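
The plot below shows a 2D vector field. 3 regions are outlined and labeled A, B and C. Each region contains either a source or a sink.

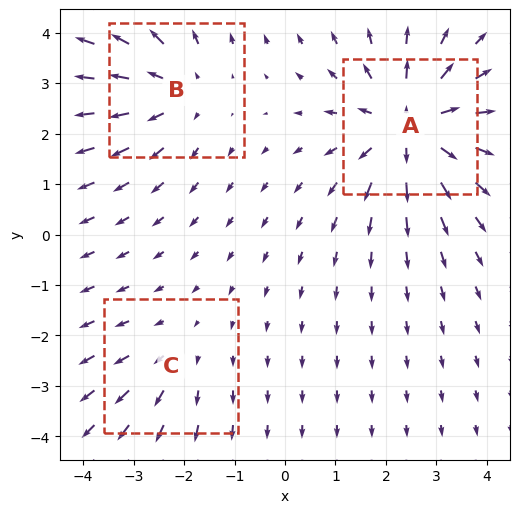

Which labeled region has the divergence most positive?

Divergence at each region's feature centre — A: about +4, B: about +3, C: about +2. Region A is most positive.

A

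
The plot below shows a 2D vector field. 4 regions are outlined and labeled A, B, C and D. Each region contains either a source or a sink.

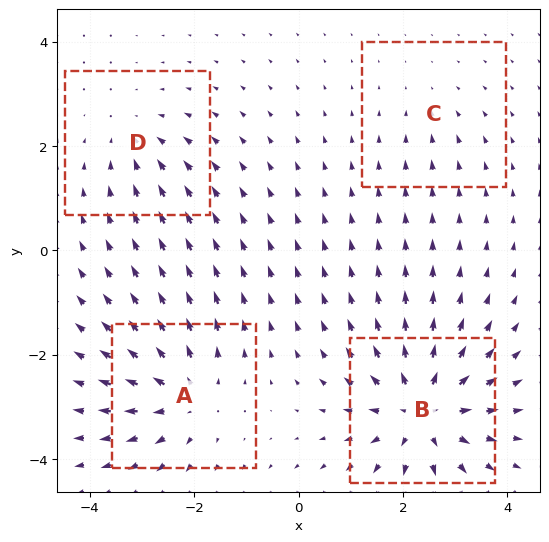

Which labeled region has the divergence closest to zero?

Divergence at each region's feature centre — A: about +5, B: about +8, C: about -2, D: about -4. Region C is closest to zero.

C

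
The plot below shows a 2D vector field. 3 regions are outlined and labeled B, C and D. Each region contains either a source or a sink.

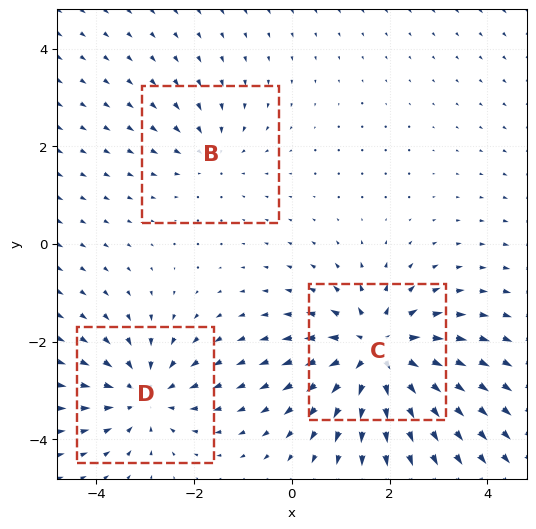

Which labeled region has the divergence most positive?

C

Divergence at each region's feature centre — B: about -2, C: about +5, D: about -4. Region C is most positive.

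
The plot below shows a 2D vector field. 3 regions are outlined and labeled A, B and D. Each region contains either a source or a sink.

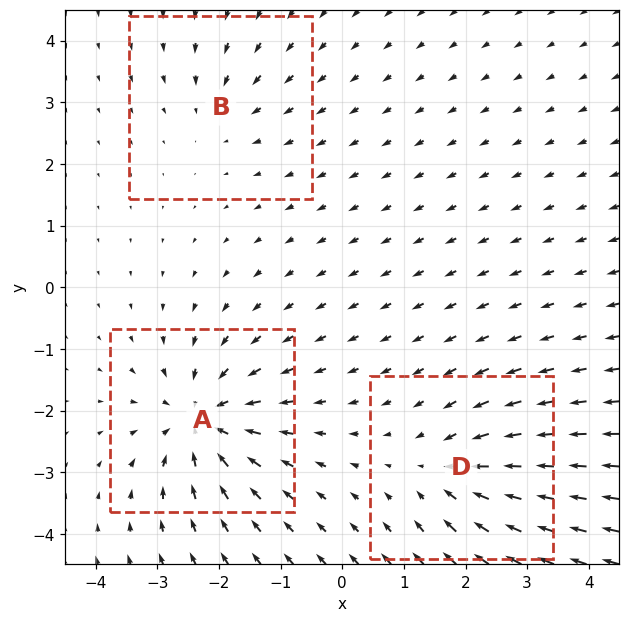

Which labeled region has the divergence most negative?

Divergence at each region's feature centre — A: about -5, B: about -2, D: about -4. Region A is most negative.

A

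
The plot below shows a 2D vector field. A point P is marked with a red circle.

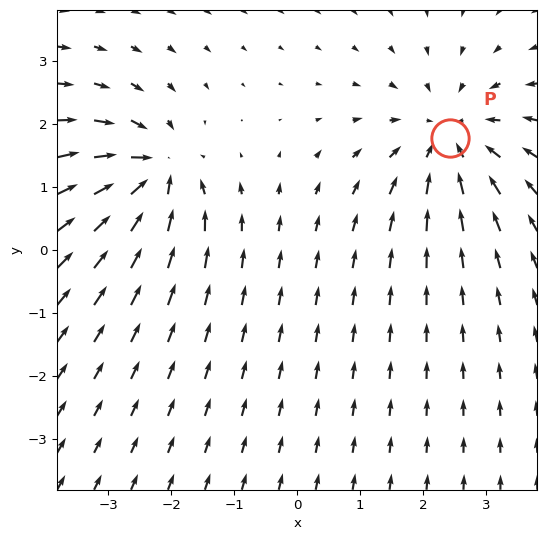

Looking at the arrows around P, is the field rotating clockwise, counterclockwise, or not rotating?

not rotating

Near P at (2.4, 1.8) the arrows show no circulation. The curl there is ≈0.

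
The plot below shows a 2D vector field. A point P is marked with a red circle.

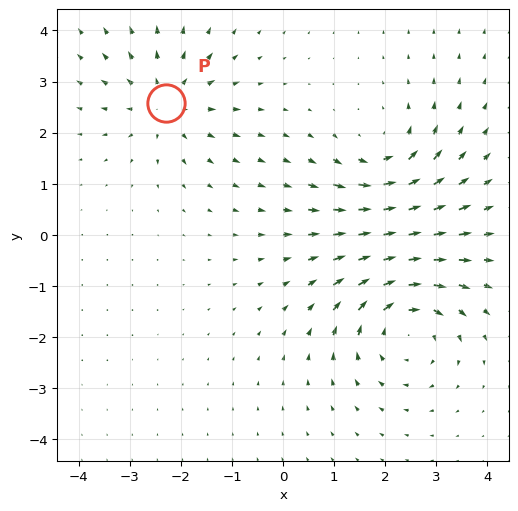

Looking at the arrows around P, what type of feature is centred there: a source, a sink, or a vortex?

At P (-2.3, 2.6) the arrows spread outward. Divergence about +3, curl ≈0 — positive divergence with near-zero curl is a source.

source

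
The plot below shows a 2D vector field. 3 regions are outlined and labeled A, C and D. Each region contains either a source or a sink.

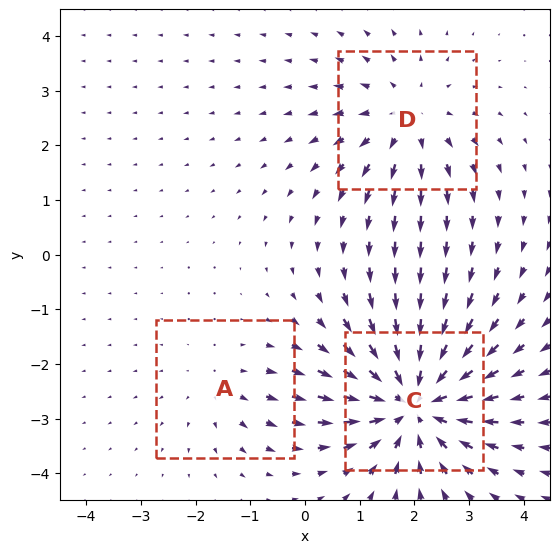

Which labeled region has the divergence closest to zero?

A

Divergence at each region's feature centre — A: about +2, C: about -5, D: about +3. Region A is closest to zero.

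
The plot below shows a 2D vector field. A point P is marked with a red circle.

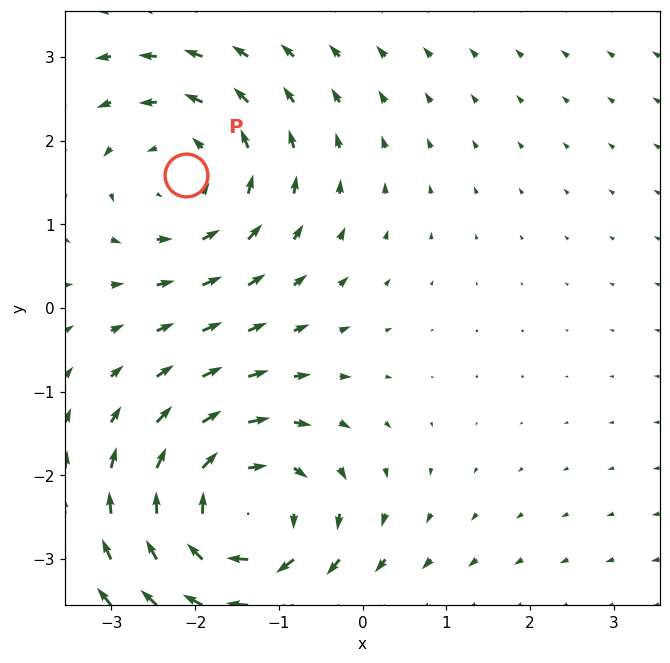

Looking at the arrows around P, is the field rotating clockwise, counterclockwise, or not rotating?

counterclockwise

Near P at (-2.1, 1.6) the arrows circulate counterclockwise. The curl (z-component) there is about +3; positive curl means counterclockwise rotation.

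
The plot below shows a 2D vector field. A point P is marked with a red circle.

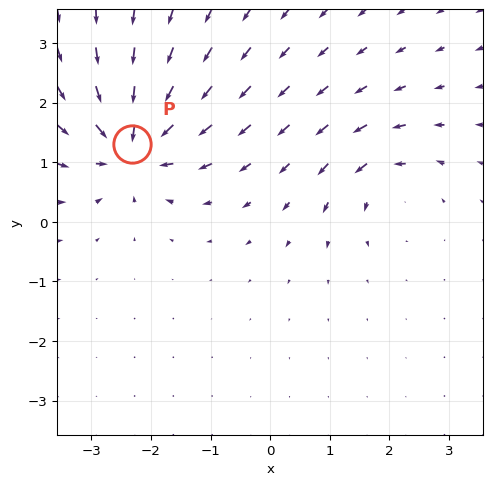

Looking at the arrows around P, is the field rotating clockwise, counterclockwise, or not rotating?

not rotating

Near P at (-2.3, 1.3) the arrows show no circulation. The curl there is ≈0.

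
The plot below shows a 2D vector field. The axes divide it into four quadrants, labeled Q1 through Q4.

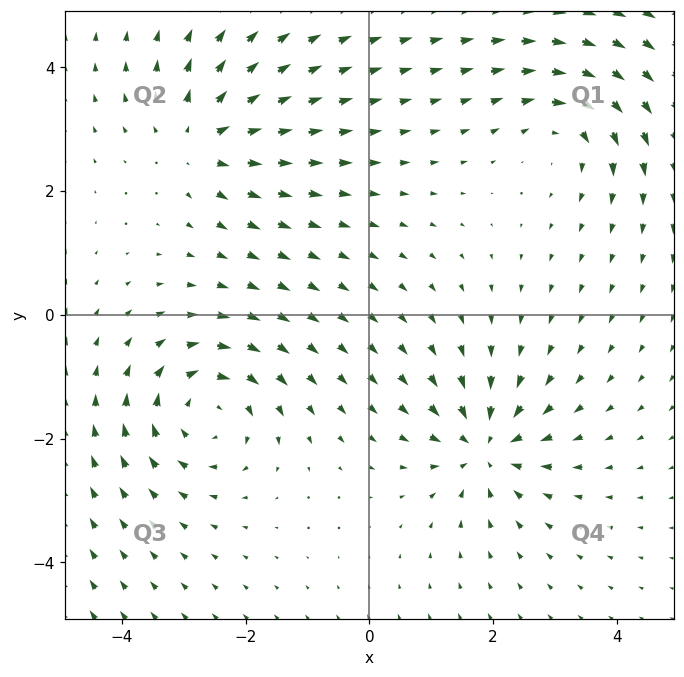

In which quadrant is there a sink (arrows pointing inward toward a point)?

Q4

The sink sits at approximately (1.9, -2.1), which lies in quadrant Q4. The divergence there is about -6, negative as expected for a sink.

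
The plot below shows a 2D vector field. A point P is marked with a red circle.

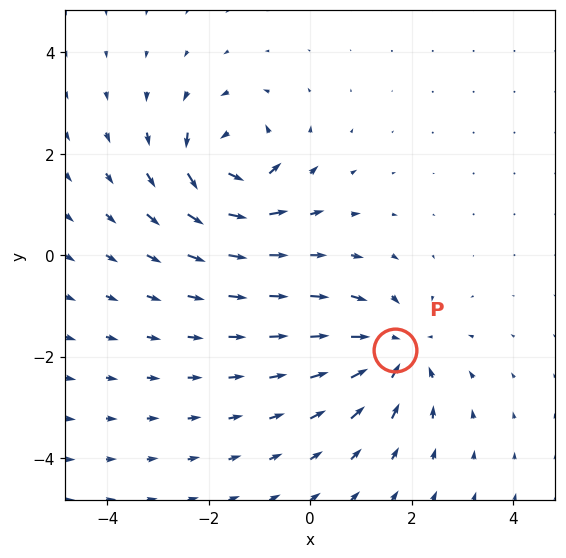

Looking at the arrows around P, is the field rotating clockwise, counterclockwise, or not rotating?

Near P at (1.7, -1.9) the arrows show no circulation. The curl there is ≈0.

not rotating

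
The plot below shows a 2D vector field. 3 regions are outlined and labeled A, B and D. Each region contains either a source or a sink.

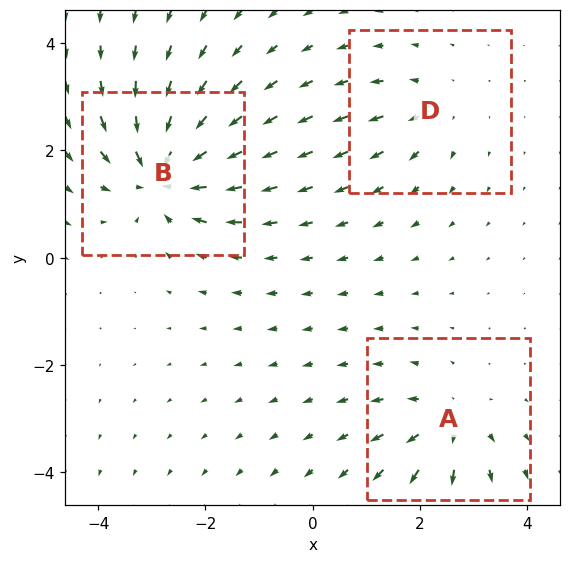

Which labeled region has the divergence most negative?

B

Divergence at each region's feature centre — A: about +4, B: about -6, D: about +2. Region B is most negative.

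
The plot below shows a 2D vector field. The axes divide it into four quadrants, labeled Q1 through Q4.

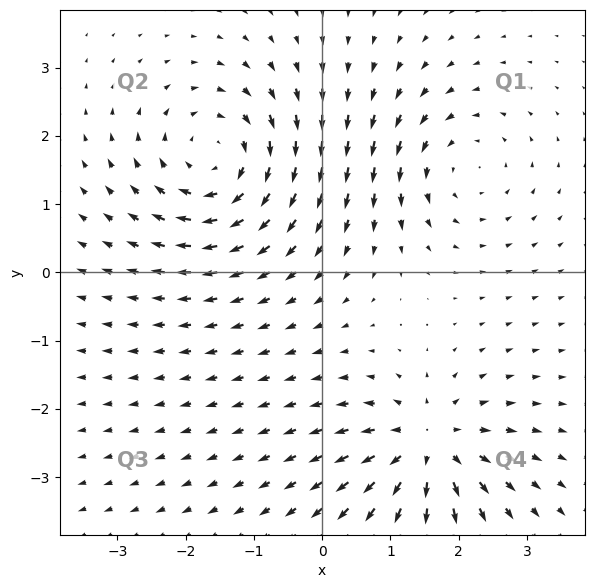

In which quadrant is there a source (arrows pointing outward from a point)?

Q4

The source sits at approximately (1.6, -2.5), which lies in quadrant Q4. The divergence there is about +5, positive as expected for a source.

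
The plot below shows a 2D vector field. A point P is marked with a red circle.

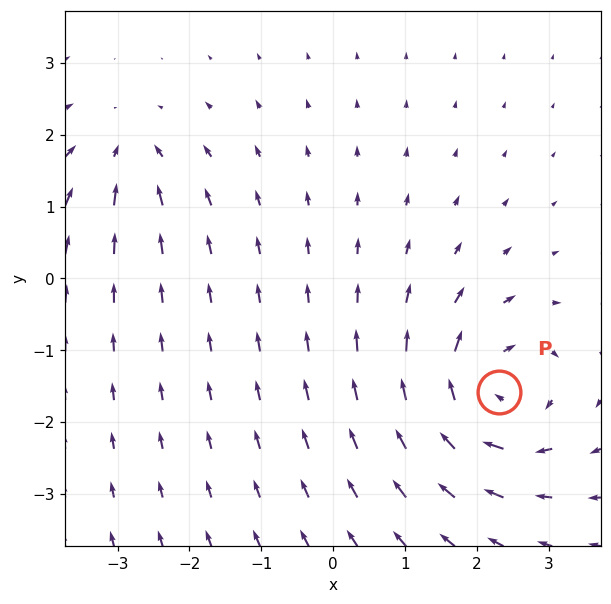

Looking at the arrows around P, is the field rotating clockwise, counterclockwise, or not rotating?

Near P at (2.3, -1.6) the arrows circulate clockwise. The curl (z-component) there is about -7; negative curl means clockwise rotation.

clockwise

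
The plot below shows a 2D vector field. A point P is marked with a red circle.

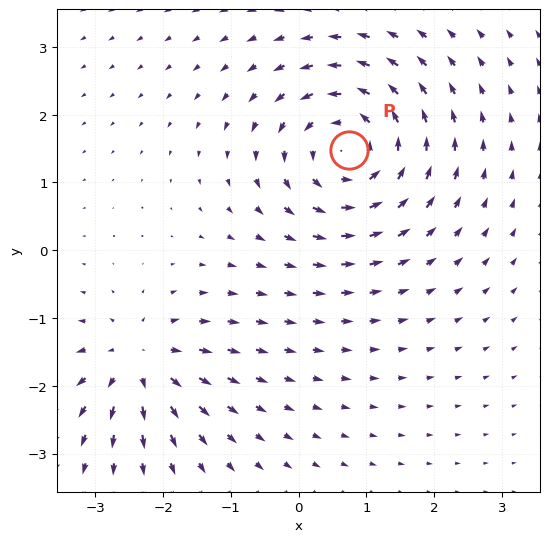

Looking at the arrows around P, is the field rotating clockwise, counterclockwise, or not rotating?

counterclockwise

Near P at (0.7, 1.5) the arrows circulate counterclockwise. The curl (z-component) there is about +5; positive curl means counterclockwise rotation.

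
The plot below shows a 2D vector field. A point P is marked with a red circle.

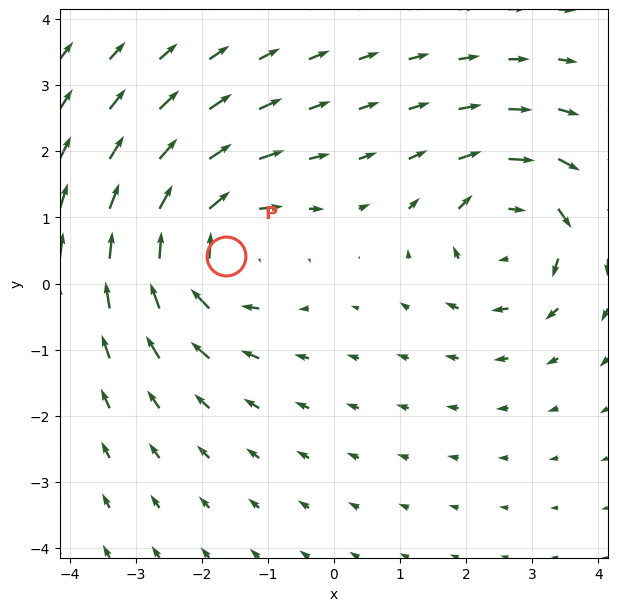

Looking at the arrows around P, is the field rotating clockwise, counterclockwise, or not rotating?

clockwise

Near P at (-1.6, 0.4) the arrows circulate clockwise. The curl (z-component) there is about -5; negative curl means clockwise rotation.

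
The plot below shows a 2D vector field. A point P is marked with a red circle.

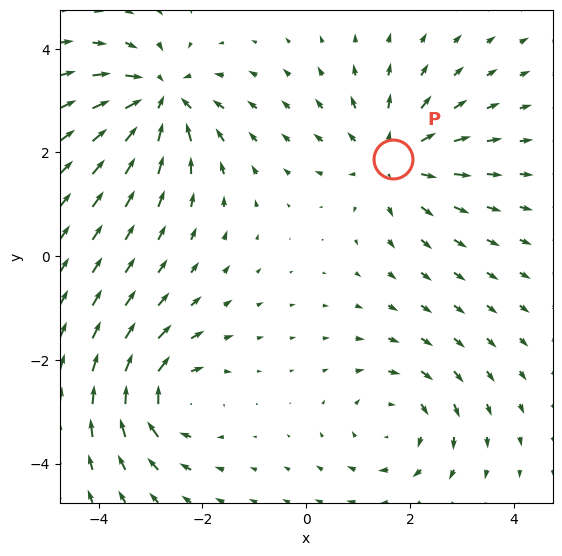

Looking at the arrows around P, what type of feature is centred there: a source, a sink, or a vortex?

At P (1.7, 1.9) the arrows spread outward. Divergence about +4, curl ≈0 — positive divergence with near-zero curl is a source.

source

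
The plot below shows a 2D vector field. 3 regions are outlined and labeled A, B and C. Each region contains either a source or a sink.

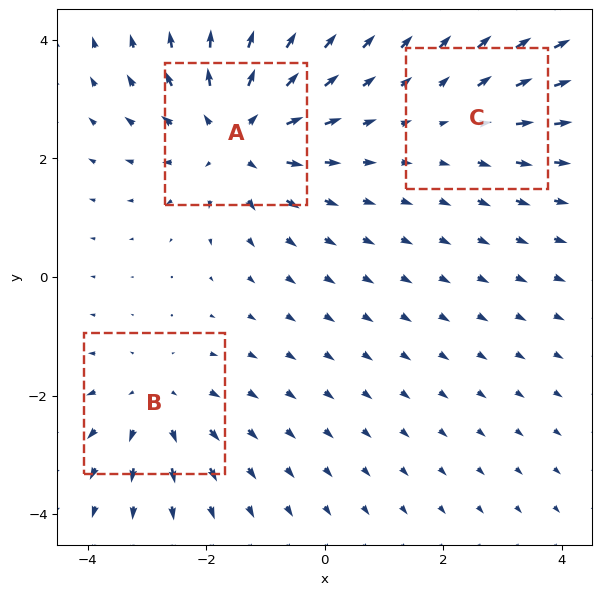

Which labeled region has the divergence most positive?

A

Divergence at each region's feature centre — A: about +4, B: about +3, C: about +2. Region A is most positive.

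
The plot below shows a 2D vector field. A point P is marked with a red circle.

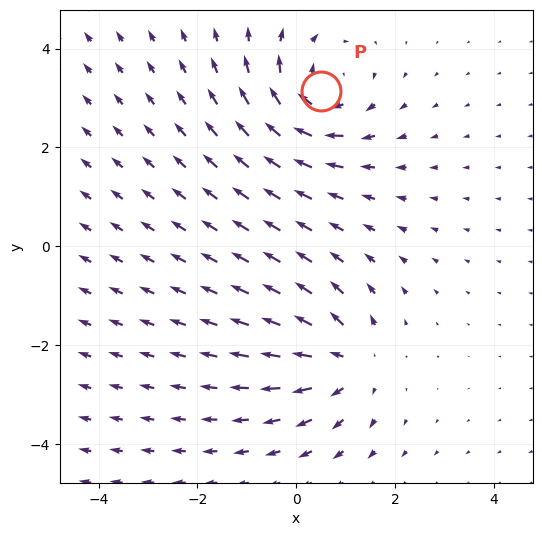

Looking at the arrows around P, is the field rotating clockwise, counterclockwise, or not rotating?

clockwise

Near P at (0.5, 3.2) the arrows circulate clockwise. The curl (z-component) there is about -5; negative curl means clockwise rotation.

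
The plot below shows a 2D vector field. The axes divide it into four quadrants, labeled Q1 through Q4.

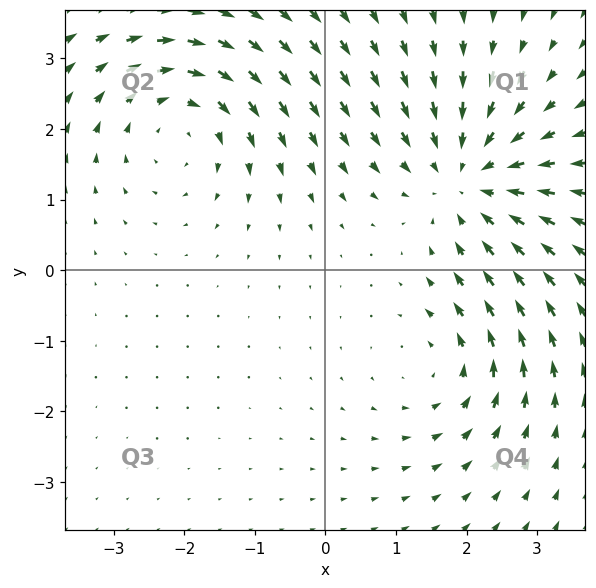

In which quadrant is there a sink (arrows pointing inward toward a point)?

Q1

The sink sits at approximately (2.0, 1.3), which lies in quadrant Q1. The divergence there is about -3, negative as expected for a sink.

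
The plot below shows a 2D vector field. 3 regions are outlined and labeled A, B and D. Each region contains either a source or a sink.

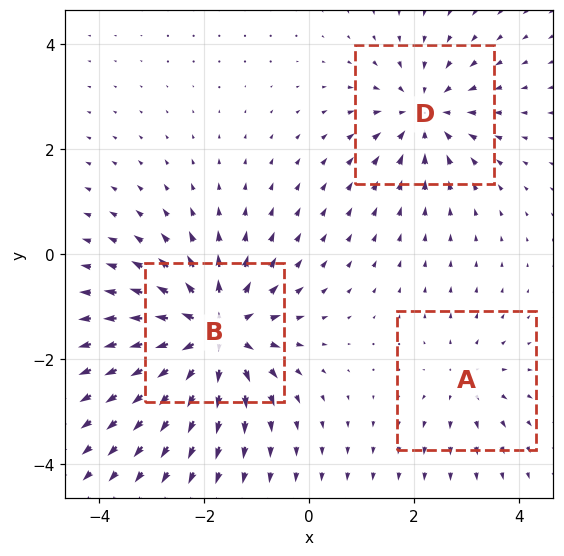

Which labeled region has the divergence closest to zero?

A

Divergence at each region's feature centre — A: about +2, B: about +5, D: about -3. Region A is closest to zero.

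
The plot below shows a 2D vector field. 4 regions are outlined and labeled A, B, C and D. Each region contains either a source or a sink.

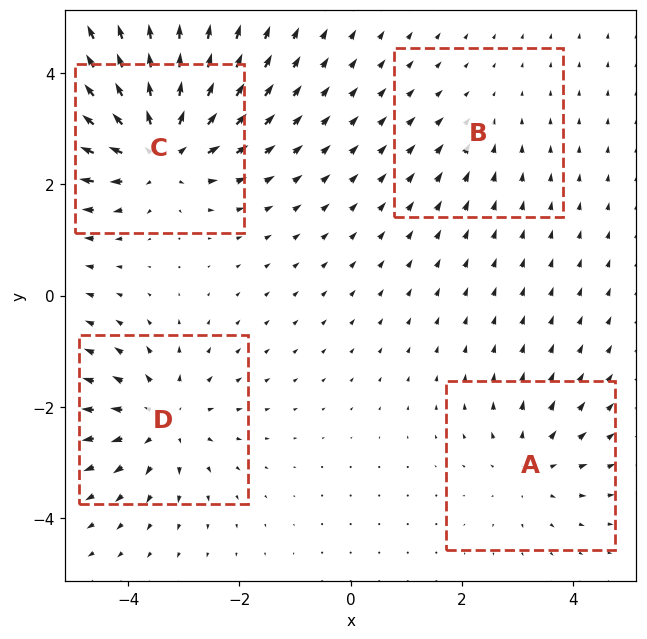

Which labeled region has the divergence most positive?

Divergence at each region's feature centre — A: about +4, B: about -2, C: about +8, D: about +5. Region C is most positive.

C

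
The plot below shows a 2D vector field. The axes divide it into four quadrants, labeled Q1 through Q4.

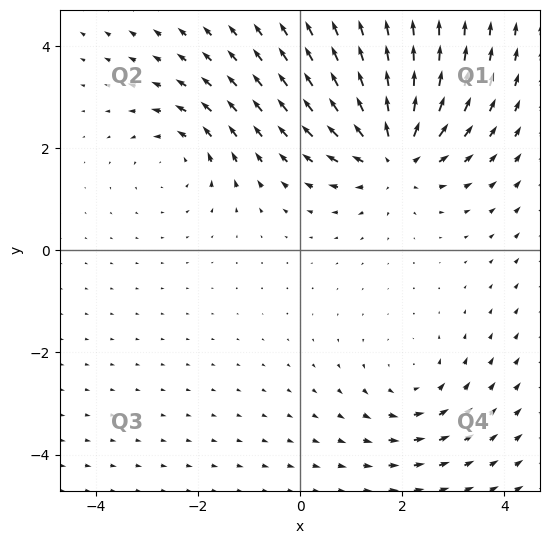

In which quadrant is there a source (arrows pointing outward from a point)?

The source sits at approximately (1.8, 1.9), which lies in quadrant Q1. The divergence there is about +5, positive as expected for a source.

Q1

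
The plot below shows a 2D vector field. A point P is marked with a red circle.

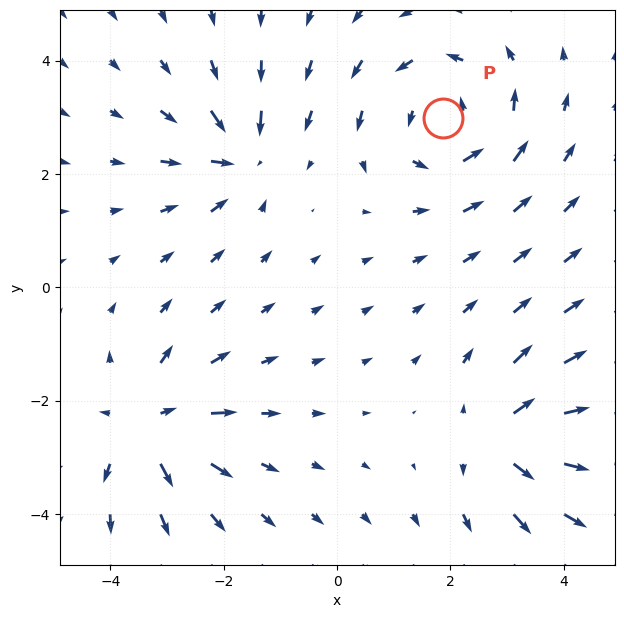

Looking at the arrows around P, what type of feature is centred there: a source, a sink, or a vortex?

At P (1.9, 3.0) the arrows circulate counterclockwise. Divergence ≈0, curl about +4 — near-zero divergence with nonzero curl is a vortex.

vortex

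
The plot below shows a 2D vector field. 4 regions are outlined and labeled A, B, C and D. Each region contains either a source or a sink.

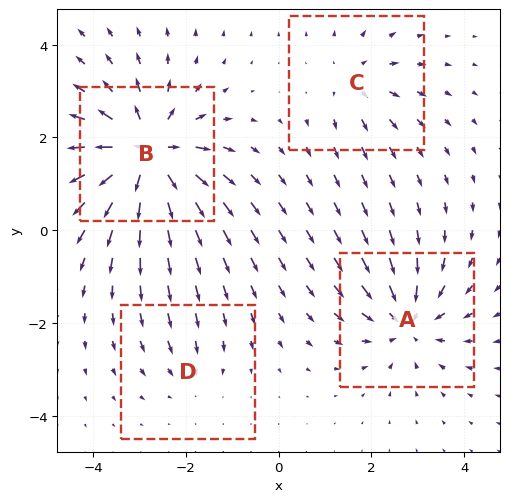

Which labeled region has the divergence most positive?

B

Divergence at each region's feature centre — A: about -5, B: about +8, C: about +3, D: about -2. Region B is most positive.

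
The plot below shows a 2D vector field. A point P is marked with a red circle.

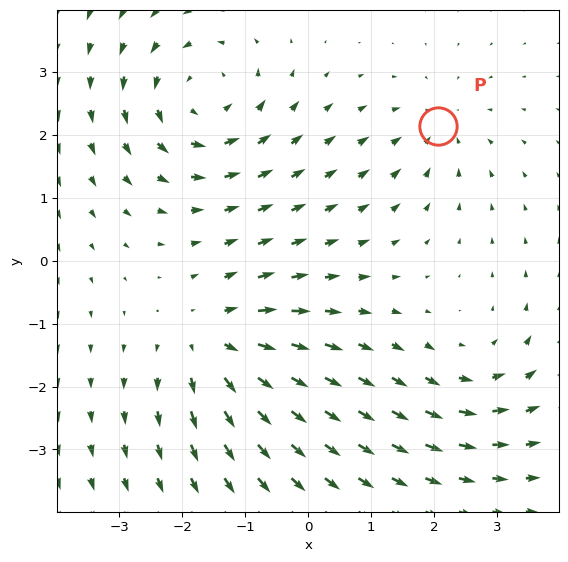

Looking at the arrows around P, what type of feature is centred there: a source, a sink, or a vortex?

At P (2.1, 2.1) the arrows converge inward. Divergence about -3, curl ≈0 — negative divergence with near-zero curl is a sink.

sink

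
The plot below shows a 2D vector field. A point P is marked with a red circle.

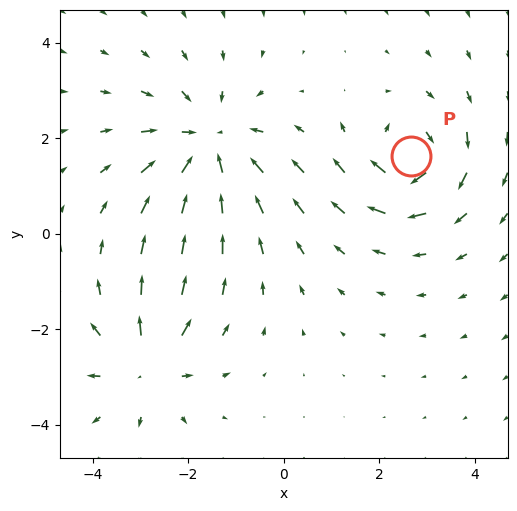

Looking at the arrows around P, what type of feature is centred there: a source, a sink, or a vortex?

vortex

At P (2.7, 1.6) the arrows circulate clockwise. Divergence ≈0, curl about -5 — near-zero divergence with nonzero curl is a vortex.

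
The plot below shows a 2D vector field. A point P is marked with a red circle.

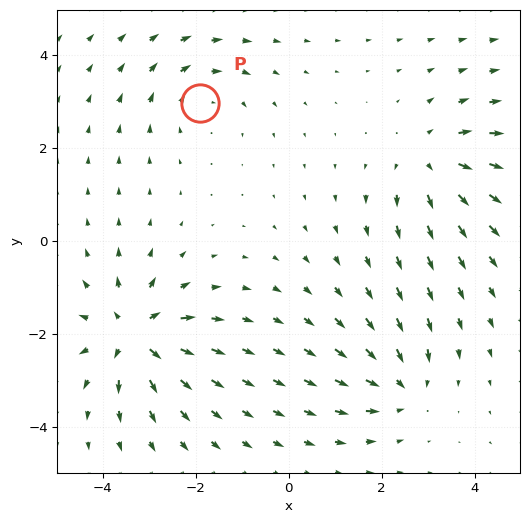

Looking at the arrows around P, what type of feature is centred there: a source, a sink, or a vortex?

vortex

At P (-1.9, 3.0) the arrows circulate clockwise. Divergence ≈0, curl about -3 — near-zero divergence with nonzero curl is a vortex.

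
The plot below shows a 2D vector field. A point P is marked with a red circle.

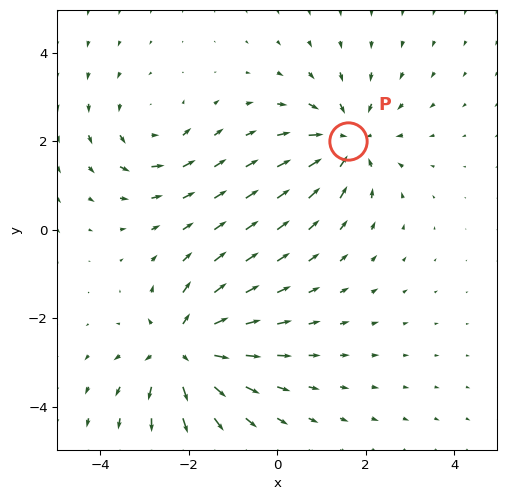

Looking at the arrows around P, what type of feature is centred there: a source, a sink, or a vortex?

At P (1.6, 2.0) the arrows converge inward. Divergence about -4, curl ≈0 — negative divergence with near-zero curl is a sink.

sink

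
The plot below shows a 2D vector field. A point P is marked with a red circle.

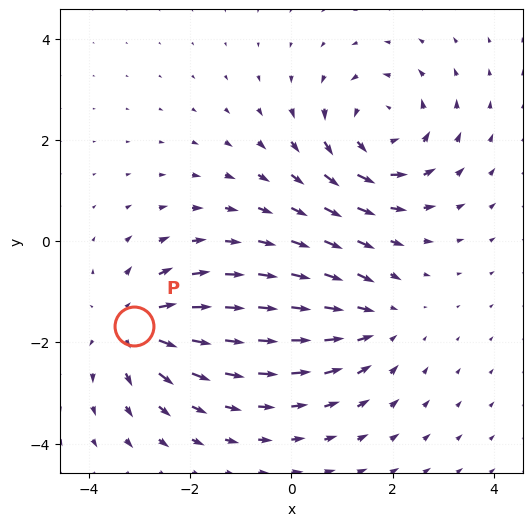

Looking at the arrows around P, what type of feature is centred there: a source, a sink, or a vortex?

source

At P (-3.1, -1.7) the arrows spread outward. Divergence about +4, curl ≈0 — positive divergence with near-zero curl is a source.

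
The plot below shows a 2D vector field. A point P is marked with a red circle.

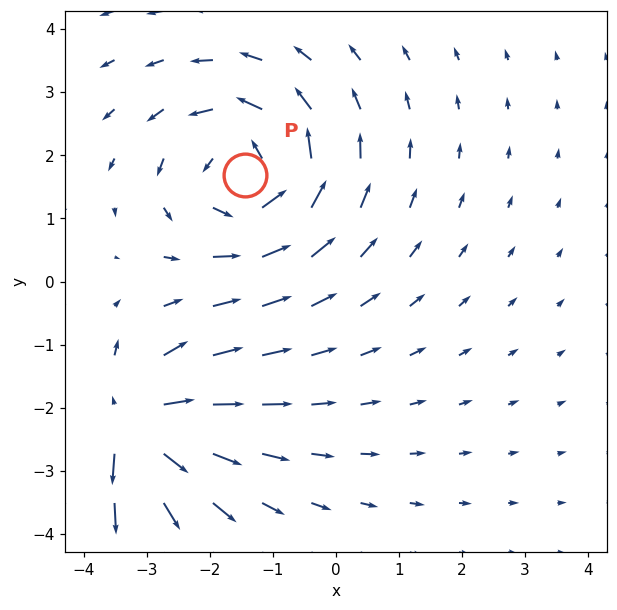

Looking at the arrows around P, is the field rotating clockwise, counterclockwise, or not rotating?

Near P at (-1.4, 1.7) the arrows circulate counterclockwise. The curl (z-component) there is about +5; positive curl means counterclockwise rotation.

counterclockwise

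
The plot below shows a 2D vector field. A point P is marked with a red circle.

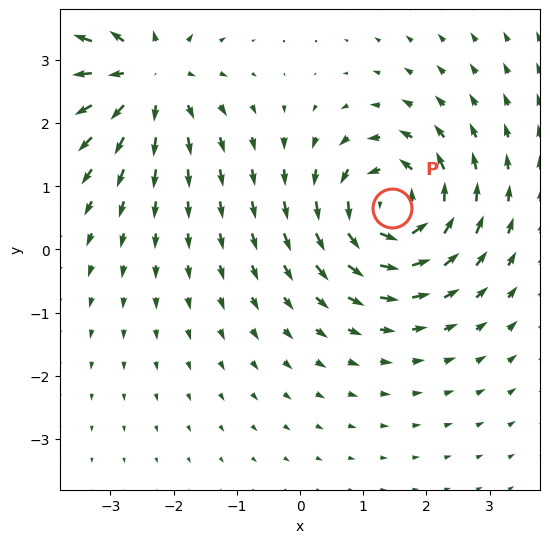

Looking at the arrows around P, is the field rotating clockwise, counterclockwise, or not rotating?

Near P at (1.5, 0.7) the arrows circulate counterclockwise. The curl (z-component) there is about +5; positive curl means counterclockwise rotation.

counterclockwise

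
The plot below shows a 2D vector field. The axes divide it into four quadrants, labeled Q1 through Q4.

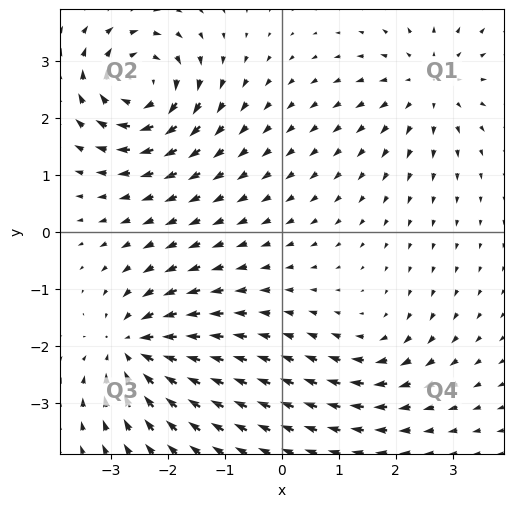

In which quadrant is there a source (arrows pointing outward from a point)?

Q1

The source sits at approximately (2.6, 2.6), which lies in quadrant Q1. The divergence there is about +4, positive as expected for a source.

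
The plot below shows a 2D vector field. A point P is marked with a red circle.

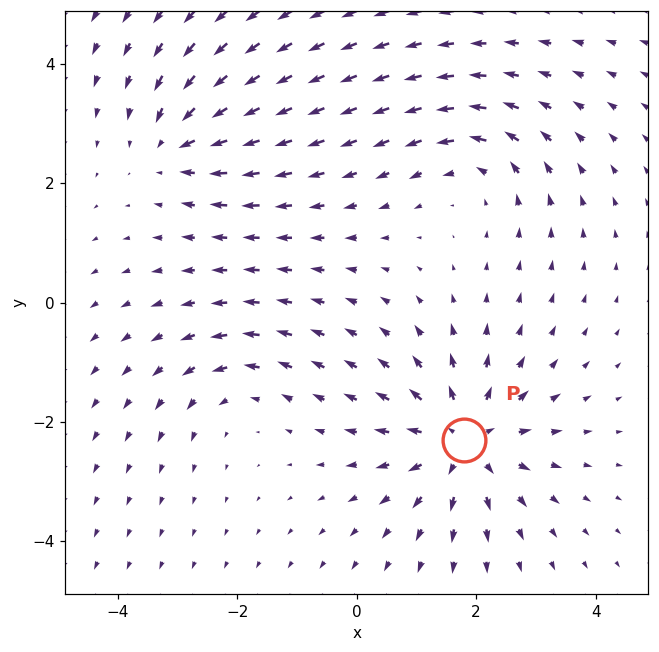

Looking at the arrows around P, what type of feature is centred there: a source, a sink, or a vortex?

At P (1.8, -2.3) the arrows spread outward. Divergence about +5, curl ≈0 — positive divergence with near-zero curl is a source.

source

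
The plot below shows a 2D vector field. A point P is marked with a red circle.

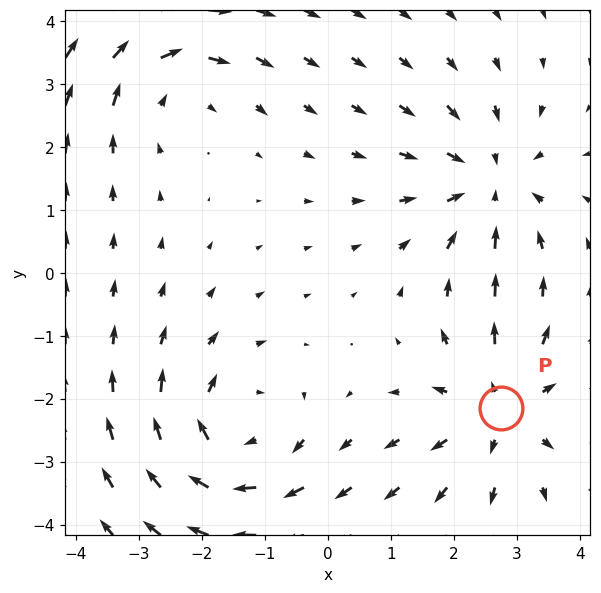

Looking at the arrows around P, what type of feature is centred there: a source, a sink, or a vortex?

At P (2.7, -2.1) the arrows spread outward. Divergence about +4, curl ≈0 — positive divergence with near-zero curl is a source.

source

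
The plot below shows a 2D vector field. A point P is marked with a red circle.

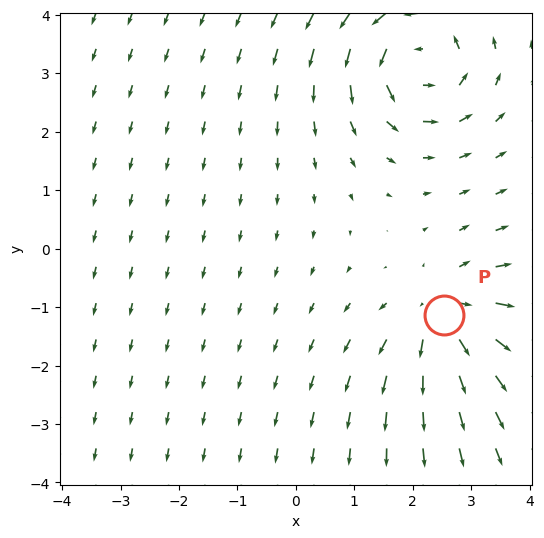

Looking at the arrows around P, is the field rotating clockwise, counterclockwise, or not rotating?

Near P at (2.5, -1.1) the arrows show no circulation. The curl there is ≈0.

not rotating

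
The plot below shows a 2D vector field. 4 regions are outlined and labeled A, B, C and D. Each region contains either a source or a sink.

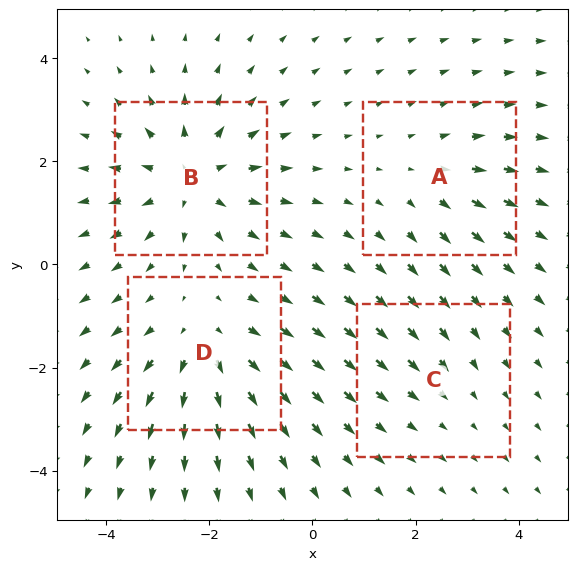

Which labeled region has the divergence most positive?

B

Divergence at each region's feature centre — A: about +3, B: about +6, C: about -2, D: about +5. Region B is most positive.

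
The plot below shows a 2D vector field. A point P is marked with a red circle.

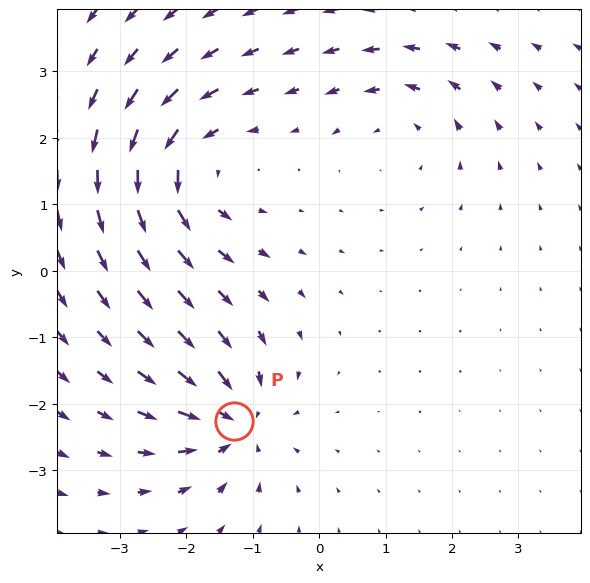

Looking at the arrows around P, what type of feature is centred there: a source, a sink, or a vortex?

At P (-1.3, -2.3) the arrows converge inward. Divergence about -5, curl ≈0 — negative divergence with near-zero curl is a sink.

sink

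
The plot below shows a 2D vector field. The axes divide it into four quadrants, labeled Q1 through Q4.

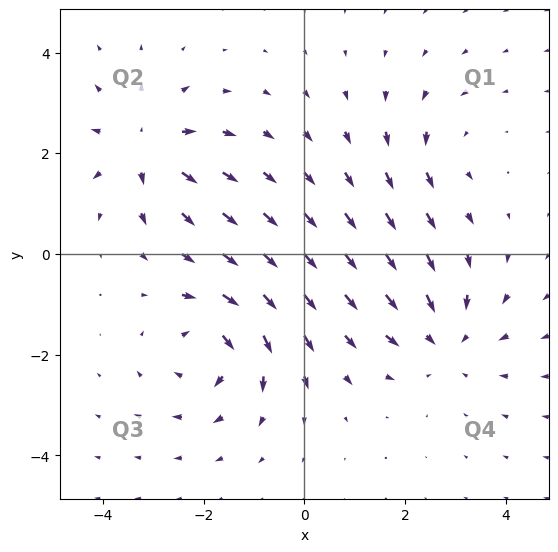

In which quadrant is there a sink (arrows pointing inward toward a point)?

The sink sits at approximately (2.8, -1.7), which lies in quadrant Q4. The divergence there is about -4, negative as expected for a sink.

Q4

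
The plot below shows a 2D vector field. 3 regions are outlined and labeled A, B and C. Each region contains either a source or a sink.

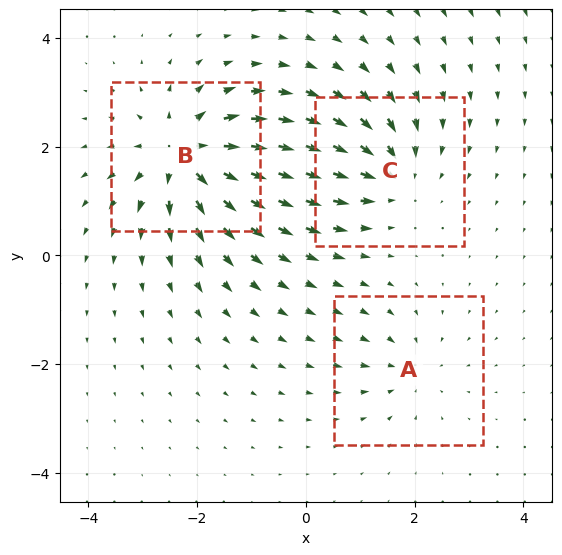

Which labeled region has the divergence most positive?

Divergence at each region's feature centre — A: about -2, B: about +5, C: about -4. Region B is most positive.

B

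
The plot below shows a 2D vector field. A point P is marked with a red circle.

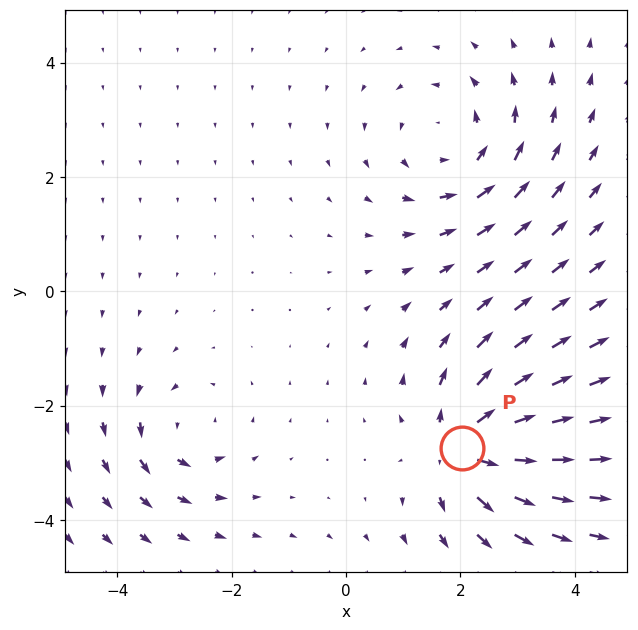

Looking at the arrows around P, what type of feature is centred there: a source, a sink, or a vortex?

source

At P (2.0, -2.7) the arrows spread outward. Divergence about +6, curl ≈0 — positive divergence with near-zero curl is a source.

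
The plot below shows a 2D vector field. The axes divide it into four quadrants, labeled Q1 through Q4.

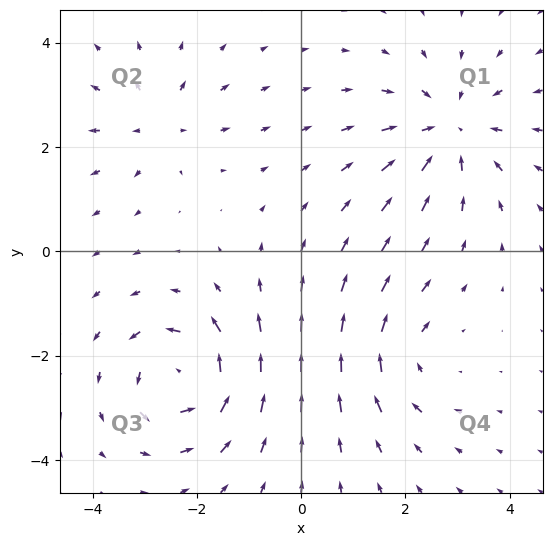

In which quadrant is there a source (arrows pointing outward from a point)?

Q2

The source sits at approximately (-2.8, 2.5), which lies in quadrant Q2. The divergence there is about +3, positive as expected for a source.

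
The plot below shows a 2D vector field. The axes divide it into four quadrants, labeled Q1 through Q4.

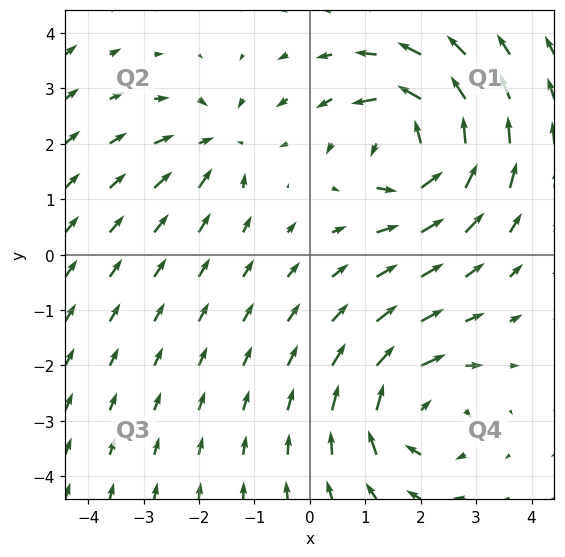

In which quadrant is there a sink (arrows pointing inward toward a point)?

The sink sits at approximately (-1.7, 2.0), which lies in quadrant Q2. The divergence there is about -3, negative as expected for a sink.

Q2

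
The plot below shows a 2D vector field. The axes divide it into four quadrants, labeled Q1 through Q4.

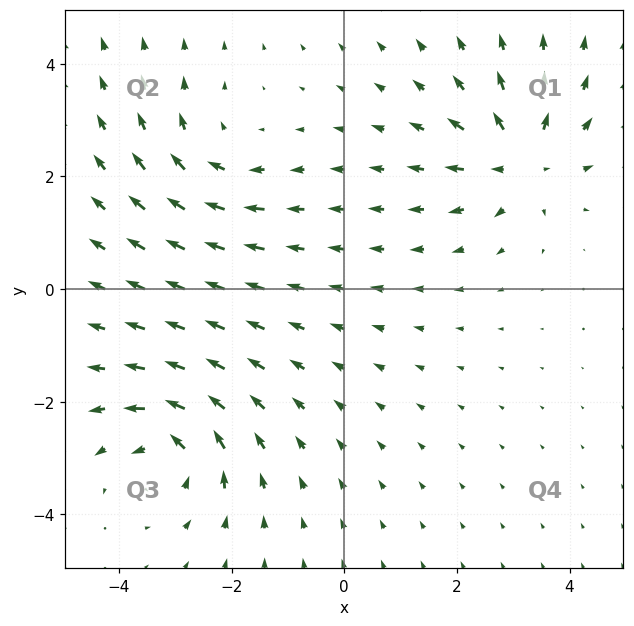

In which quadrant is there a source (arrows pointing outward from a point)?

Q1

The source sits at approximately (3.1, 2.3), which lies in quadrant Q1. The divergence there is about +5, positive as expected for a source.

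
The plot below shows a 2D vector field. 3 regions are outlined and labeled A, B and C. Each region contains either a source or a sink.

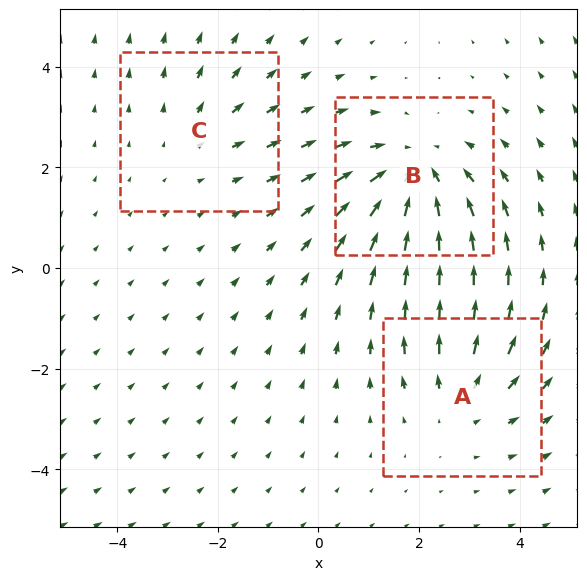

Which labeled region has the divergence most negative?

B

Divergence at each region's feature centre — A: about +3, B: about -4, C: about +2. Region B is most negative.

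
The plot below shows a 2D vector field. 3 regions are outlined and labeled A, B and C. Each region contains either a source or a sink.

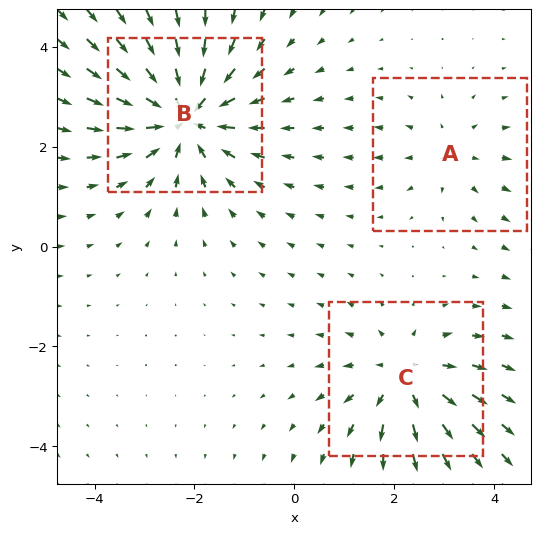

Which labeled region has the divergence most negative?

Divergence at each region's feature centre — A: about +2, B: about -5, C: about +3. Region B is most negative.

B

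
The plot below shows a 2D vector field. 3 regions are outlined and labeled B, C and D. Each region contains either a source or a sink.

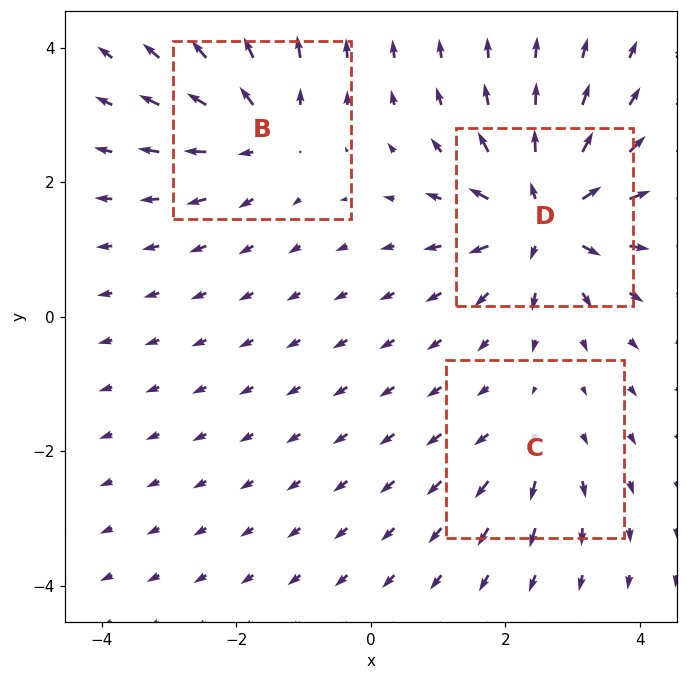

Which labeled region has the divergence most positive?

D

Divergence at each region's feature centre — B: about +4, C: about +2, D: about +6. Region D is most positive.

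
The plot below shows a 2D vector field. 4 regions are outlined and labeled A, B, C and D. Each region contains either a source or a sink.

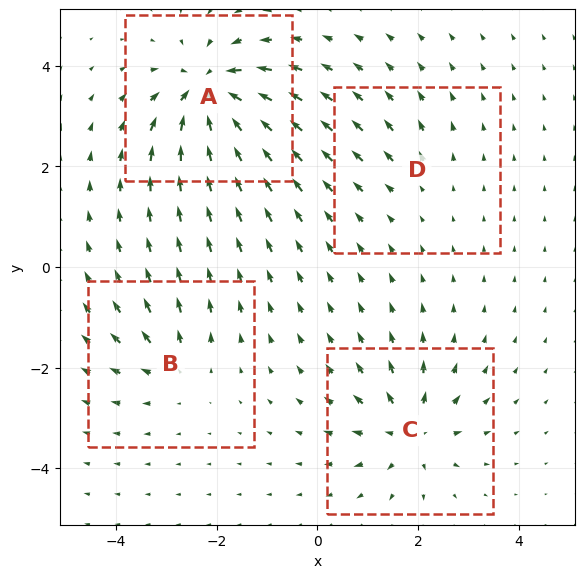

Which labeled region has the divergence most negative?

Divergence at each region's feature centre — A: about -9, B: about +4, C: about +6, D: about +2. Region A is most negative.

A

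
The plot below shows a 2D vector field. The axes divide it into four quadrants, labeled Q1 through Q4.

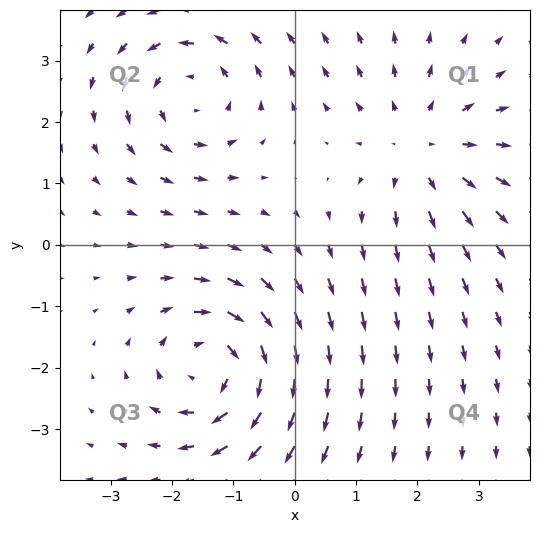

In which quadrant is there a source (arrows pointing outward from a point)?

The source sits at approximately (2.1, 1.6), which lies in quadrant Q1. The divergence there is about +3, positive as expected for a source.

Q1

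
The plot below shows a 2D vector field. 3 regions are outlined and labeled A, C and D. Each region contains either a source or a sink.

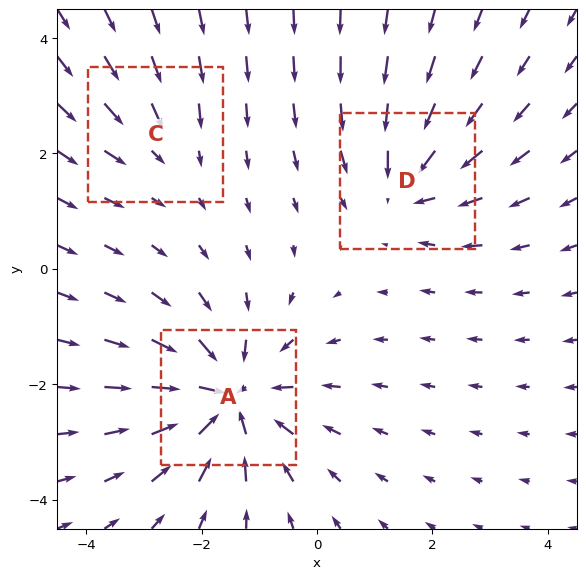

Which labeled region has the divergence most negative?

Divergence at each region's feature centre — A: about -5, C: about -2, D: about -3. Region A is most negative.

A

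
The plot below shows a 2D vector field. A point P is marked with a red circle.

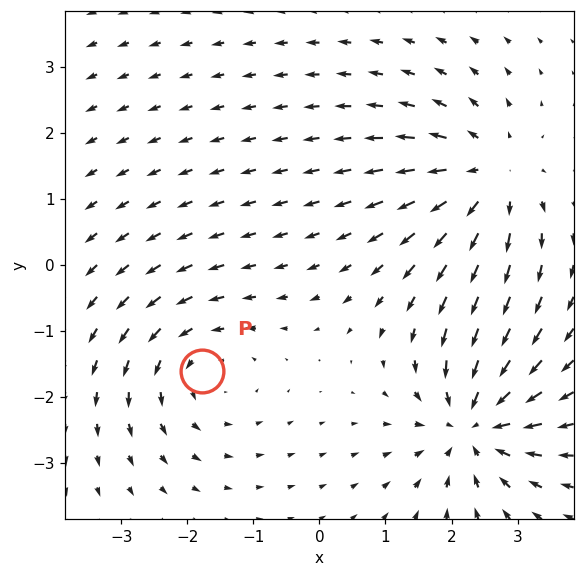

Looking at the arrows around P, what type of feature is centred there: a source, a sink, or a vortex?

At P (-1.8, -1.6) the arrows circulate counterclockwise. Divergence ≈0, curl about +3 — near-zero divergence with nonzero curl is a vortex.

vortex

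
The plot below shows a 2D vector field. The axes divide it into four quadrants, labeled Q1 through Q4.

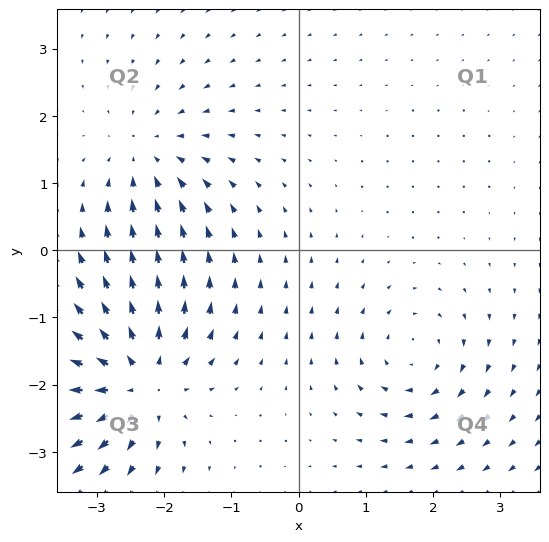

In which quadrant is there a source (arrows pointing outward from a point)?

The source sits at approximately (-2.4, -1.9), which lies in quadrant Q3. The divergence there is about +6, positive as expected for a source.

Q3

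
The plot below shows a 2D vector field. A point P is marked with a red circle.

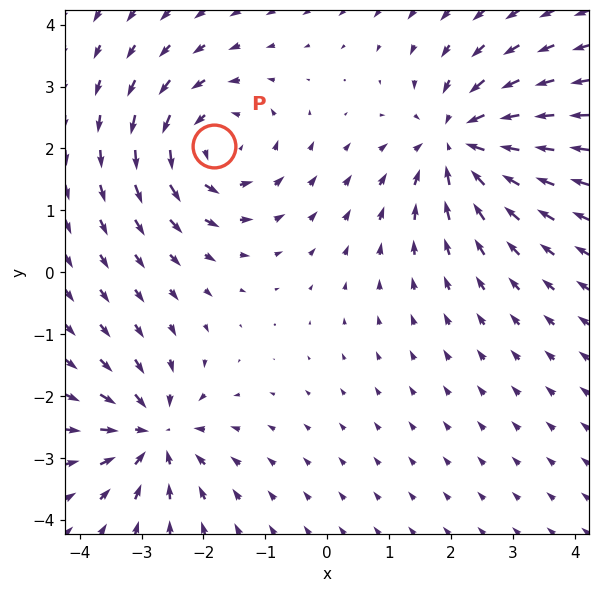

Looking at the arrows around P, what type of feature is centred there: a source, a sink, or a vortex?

vortex

At P (-1.8, 2.0) the arrows circulate counterclockwise. Divergence ≈0, curl about +5 — near-zero divergence with nonzero curl is a vortex.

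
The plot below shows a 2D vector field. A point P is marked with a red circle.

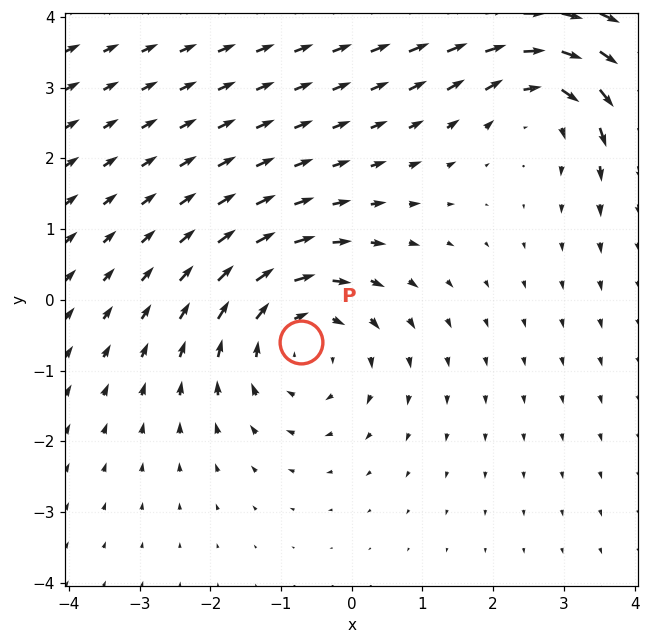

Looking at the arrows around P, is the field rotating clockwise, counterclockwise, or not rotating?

clockwise

Near P at (-0.7, -0.6) the arrows circulate clockwise. The curl (z-component) there is about -3; negative curl means clockwise rotation.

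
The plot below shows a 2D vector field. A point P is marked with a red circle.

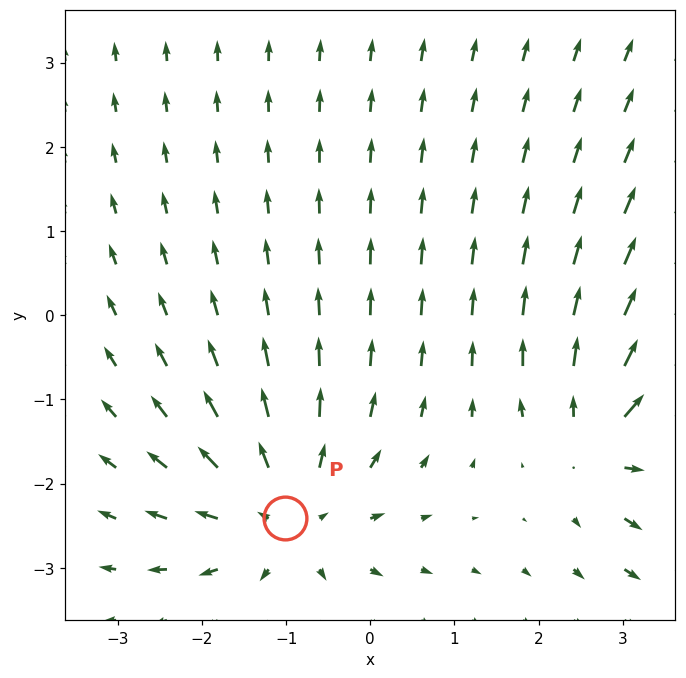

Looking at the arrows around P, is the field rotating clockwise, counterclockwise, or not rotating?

Near P at (-1.0, -2.4) the arrows show no circulation. The curl there is ≈0.

not rotating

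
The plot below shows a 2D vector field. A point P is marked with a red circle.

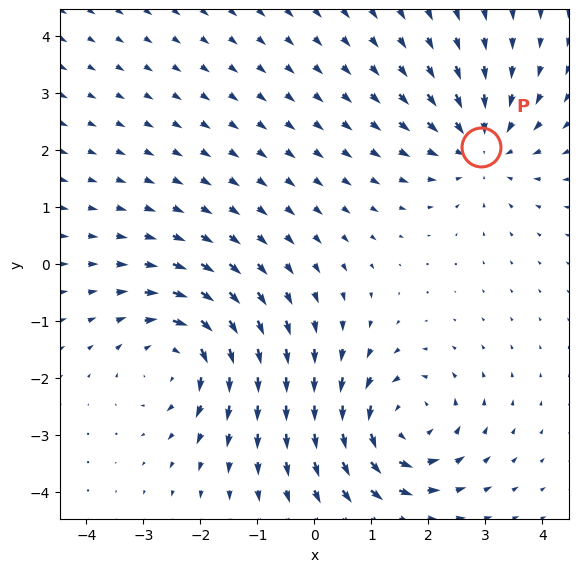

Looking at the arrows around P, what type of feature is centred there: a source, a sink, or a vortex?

At P (2.9, 2.0) the arrows converge inward. Divergence about -4, curl ≈0 — negative divergence with near-zero curl is a sink.

sink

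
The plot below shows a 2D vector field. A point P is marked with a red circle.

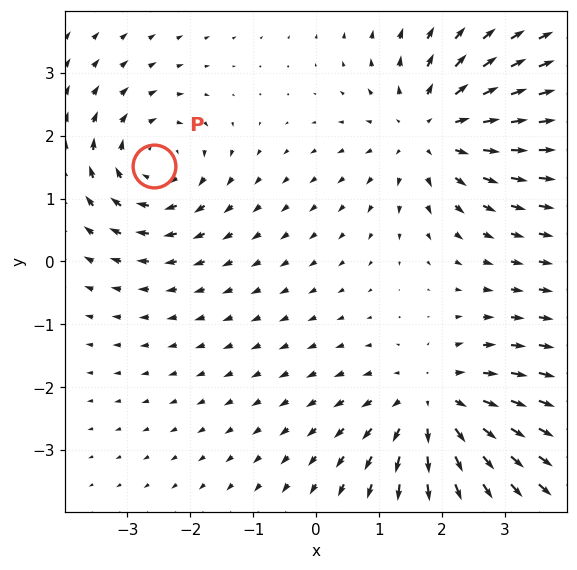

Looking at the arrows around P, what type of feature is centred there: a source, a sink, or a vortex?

At P (-2.6, 1.5) the arrows circulate clockwise. Divergence ≈0, curl about -3 — near-zero divergence with nonzero curl is a vortex.

vortex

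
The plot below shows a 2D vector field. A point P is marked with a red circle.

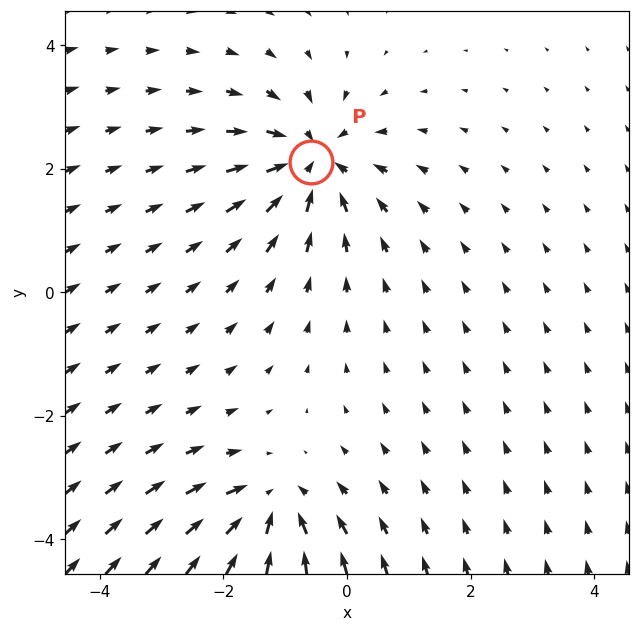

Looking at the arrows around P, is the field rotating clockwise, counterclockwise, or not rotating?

not rotating

Near P at (-0.6, 2.1) the arrows show no circulation. The curl there is ≈0.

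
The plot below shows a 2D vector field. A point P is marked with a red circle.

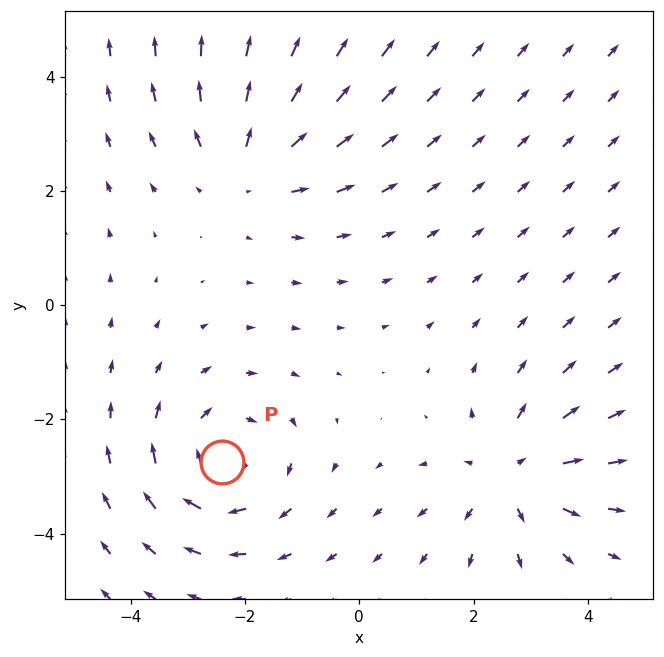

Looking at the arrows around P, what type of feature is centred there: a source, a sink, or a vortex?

vortex

At P (-2.4, -2.7) the arrows circulate clockwise. Divergence ≈0, curl about -4 — near-zero divergence with nonzero curl is a vortex.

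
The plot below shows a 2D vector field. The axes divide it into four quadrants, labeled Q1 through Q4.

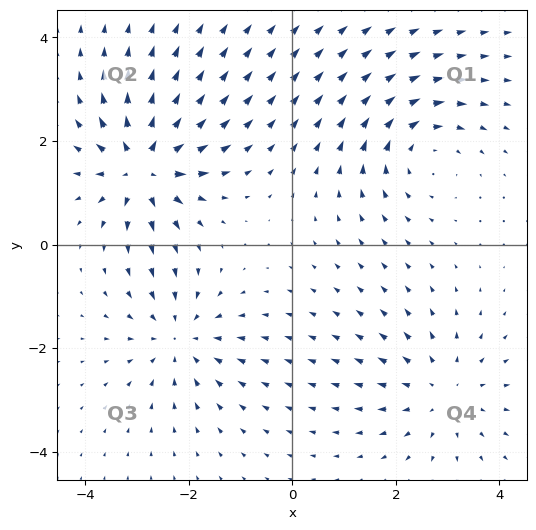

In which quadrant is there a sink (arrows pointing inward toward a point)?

The sink sits at approximately (-2.2, -1.8), which lies in quadrant Q3. The divergence there is about -4, negative as expected for a sink.

Q3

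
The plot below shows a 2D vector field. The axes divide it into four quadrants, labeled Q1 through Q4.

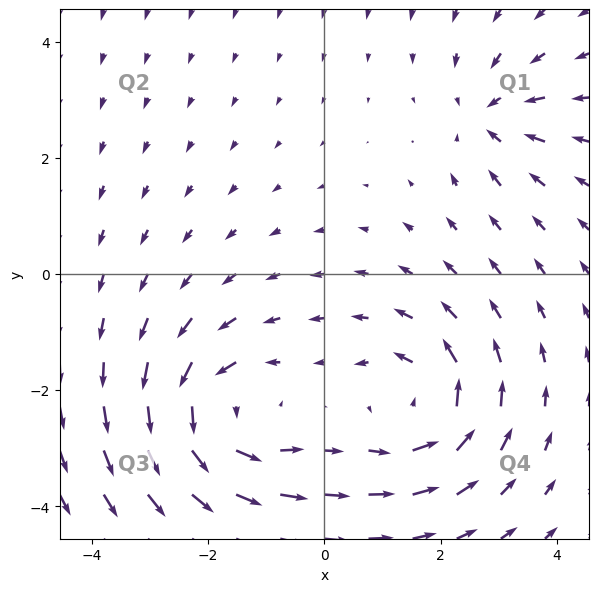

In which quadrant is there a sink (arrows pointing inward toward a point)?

The sink sits at approximately (2.8, 2.7), which lies in quadrant Q1. The divergence there is about -4, negative as expected for a sink.

Q1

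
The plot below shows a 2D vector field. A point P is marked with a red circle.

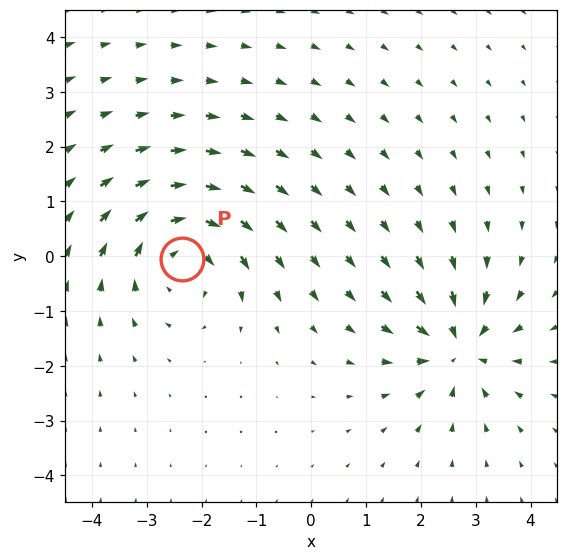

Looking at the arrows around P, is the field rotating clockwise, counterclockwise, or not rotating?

clockwise

Near P at (-2.4, -0.0) the arrows circulate clockwise. The curl (z-component) there is about -3; negative curl means clockwise rotation.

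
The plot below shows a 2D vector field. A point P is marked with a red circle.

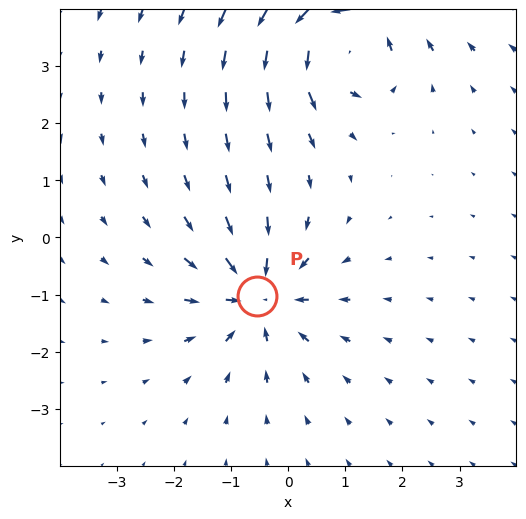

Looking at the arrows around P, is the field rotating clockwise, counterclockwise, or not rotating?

Near P at (-0.5, -1.0) the arrows show no circulation. The curl there is ≈0.

not rotating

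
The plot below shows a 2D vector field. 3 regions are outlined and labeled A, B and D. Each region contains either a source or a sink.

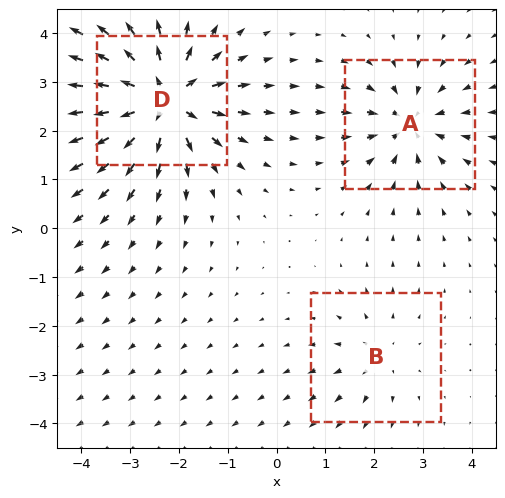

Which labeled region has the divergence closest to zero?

Divergence at each region's feature centre — A: about -4, B: about +2, D: about +6. Region B is closest to zero.

B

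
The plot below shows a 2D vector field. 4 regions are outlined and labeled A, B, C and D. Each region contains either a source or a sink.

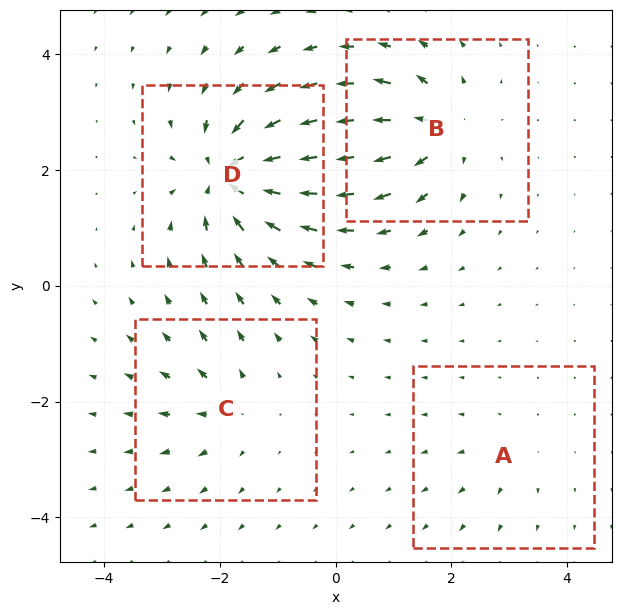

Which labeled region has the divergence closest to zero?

A

Divergence at each region's feature centre — A: about +2, B: about +6, C: about +4, D: about -9. Region A is closest to zero.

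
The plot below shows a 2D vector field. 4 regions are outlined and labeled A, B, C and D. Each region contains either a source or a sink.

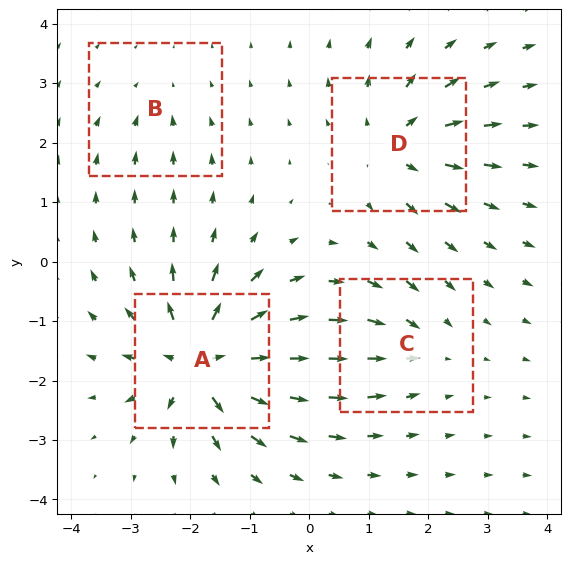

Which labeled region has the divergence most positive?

A

Divergence at each region's feature centre — A: about +9, B: about -2, C: about -4, D: about +6. Region A is most positive.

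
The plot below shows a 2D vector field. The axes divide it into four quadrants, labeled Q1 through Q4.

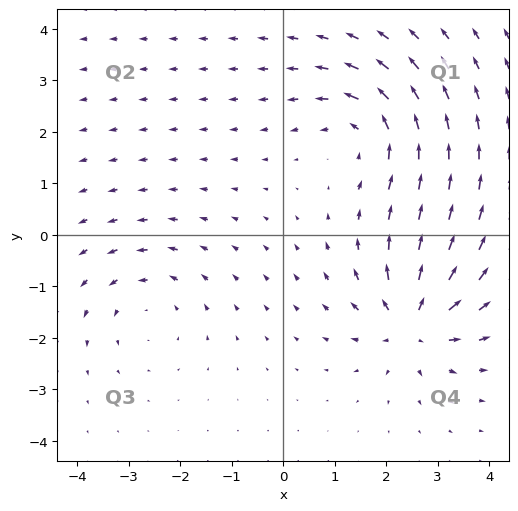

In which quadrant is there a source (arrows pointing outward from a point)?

The source sits at approximately (2.5, -1.7), which lies in quadrant Q4. The divergence there is about +5, positive as expected for a source.

Q4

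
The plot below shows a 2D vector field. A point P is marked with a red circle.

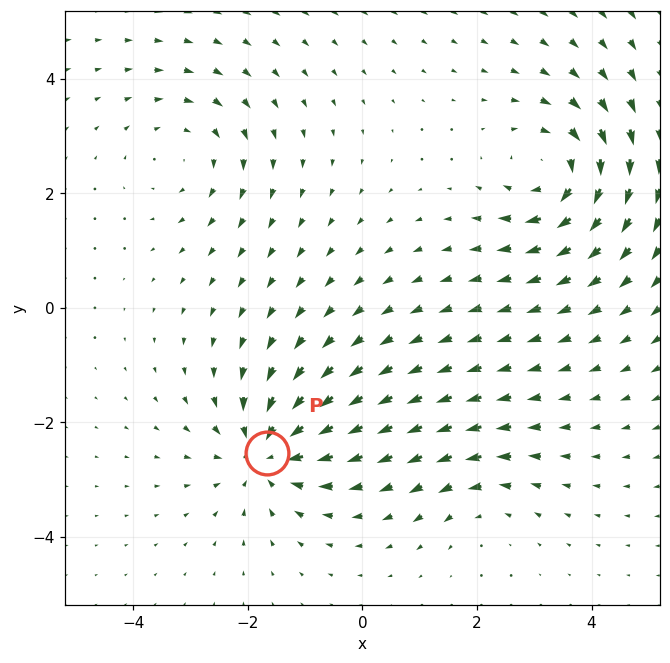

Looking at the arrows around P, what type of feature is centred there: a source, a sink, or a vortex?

sink

At P (-1.7, -2.5) the arrows converge inward. Divergence about -5, curl ≈0 — negative divergence with near-zero curl is a sink.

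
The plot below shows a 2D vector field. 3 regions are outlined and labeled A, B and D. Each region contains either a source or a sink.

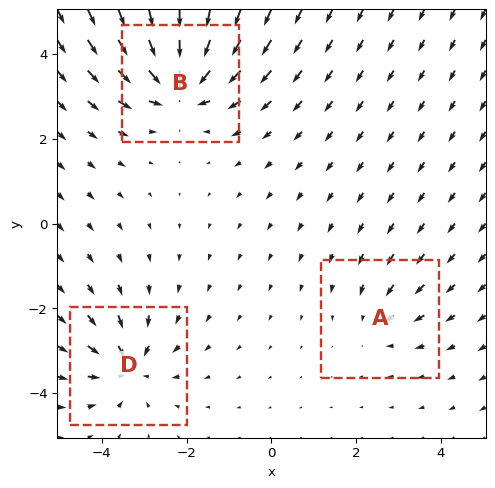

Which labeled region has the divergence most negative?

B

Divergence at each region's feature centre — A: about -2, B: about -6, D: about -4. Region B is most negative.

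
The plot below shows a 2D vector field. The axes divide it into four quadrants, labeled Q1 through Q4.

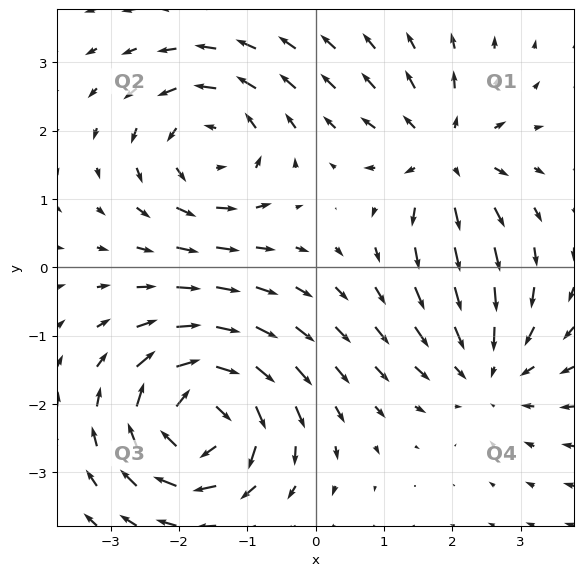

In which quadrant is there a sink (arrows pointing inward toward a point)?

The sink sits at approximately (2.5, -1.5), which lies in quadrant Q4. The divergence there is about -3, negative as expected for a sink.

Q4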